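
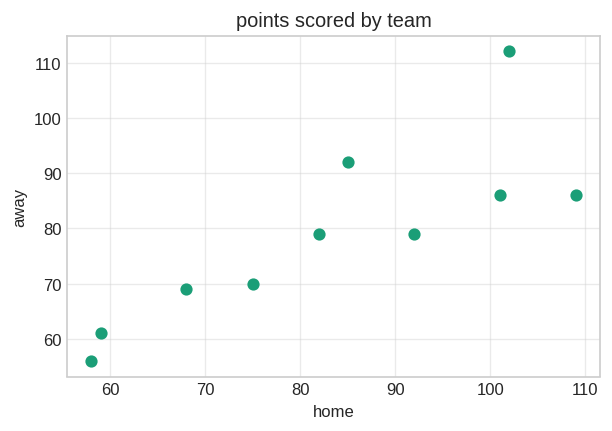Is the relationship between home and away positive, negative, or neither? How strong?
positive, strong

Points are positively correlated; strong (|r| ≈ 0.8).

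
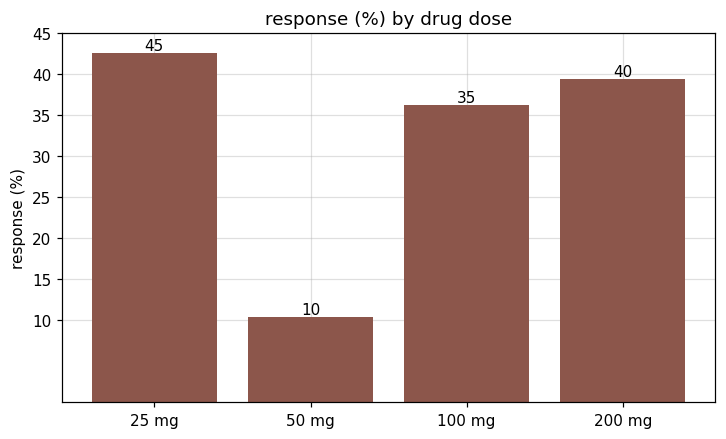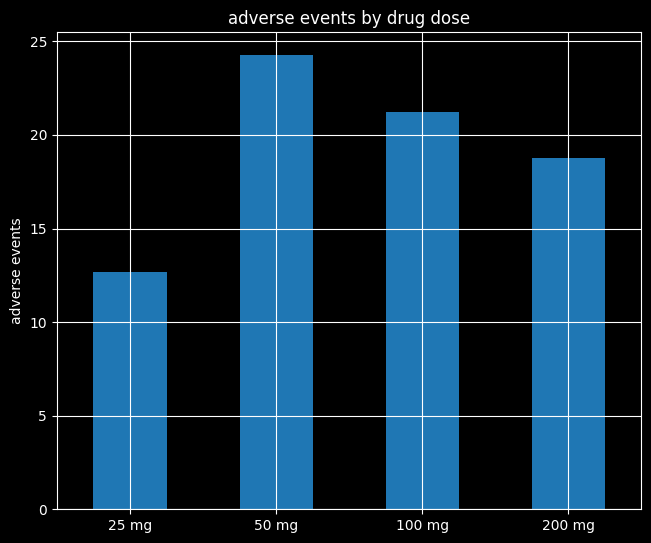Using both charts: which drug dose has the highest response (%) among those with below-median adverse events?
Chart 2 median adverse events ≈ 20; below-median drug doses: 25 mg, 200 mg. Among those, 25 mg has the highest response (%) (≈ 45).

25 mg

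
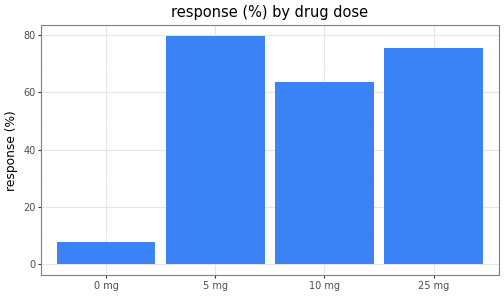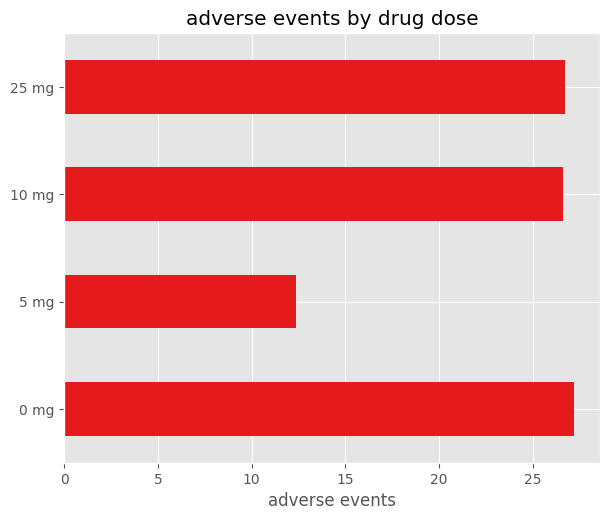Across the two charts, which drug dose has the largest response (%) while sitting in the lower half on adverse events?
Chart 2 median adverse events ≈ 25; below-median drug doses: 5 mg, 10 mg. Among those, 5 mg has the highest response (%) (≈ 80).

5 mg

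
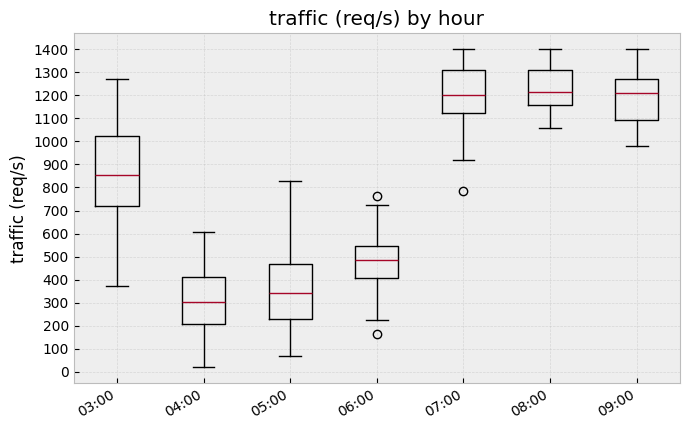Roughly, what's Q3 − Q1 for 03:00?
Q3 ≈ 1000, Q1 ≈ 700; IQR ≈ 300.

≈ 300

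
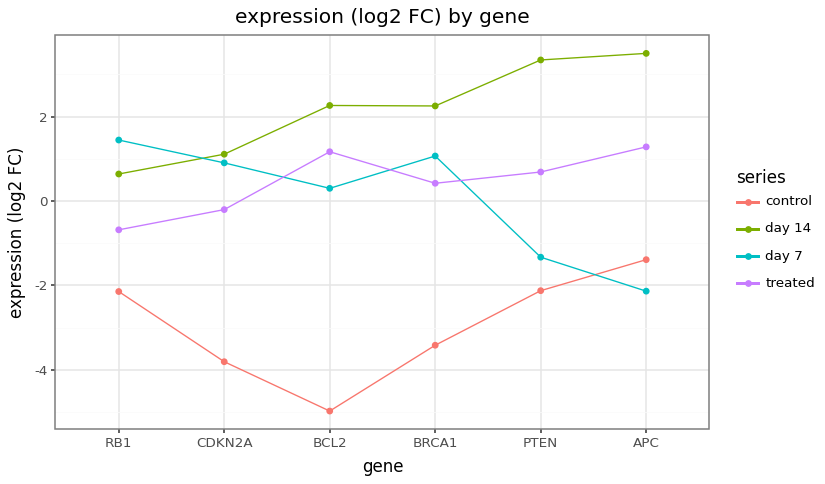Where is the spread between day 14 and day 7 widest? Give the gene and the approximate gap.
APC: day 14 ≈ 3, day 7 ≈ -2 → gap ≈ 5. Next-largest (PTEN) is only ≈ 4.

APC, ≈ 5 log2 FC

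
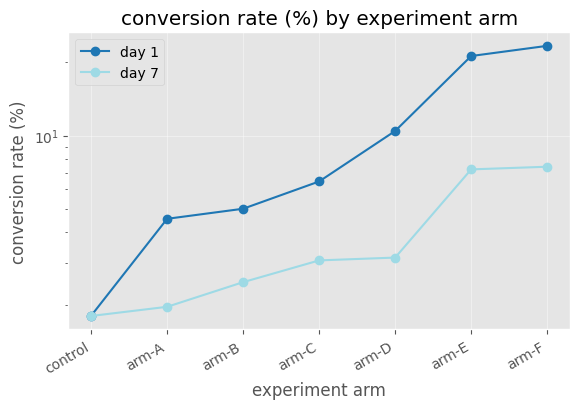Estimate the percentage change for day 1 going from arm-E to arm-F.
arm-E ≈ 22, arm-F ≈ 24; (24 − 22) / 22 ≈ +9.1%.

≈ +9.1%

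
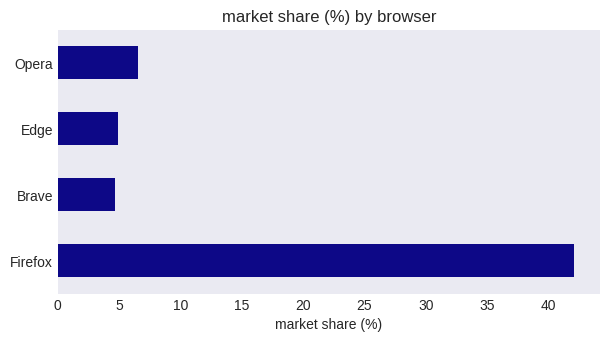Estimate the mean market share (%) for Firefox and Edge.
(40 + 5) / 2 ≈ 22.

≈ 22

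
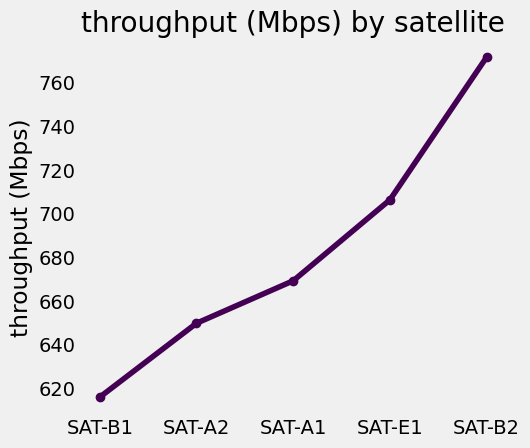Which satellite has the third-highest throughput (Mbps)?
Top 4: SAT-B2 ≈ 780, SAT-E1 ≈ 700, SAT-A1 ≈ 660, SAT-A2 ≈ 640.

SAT-A1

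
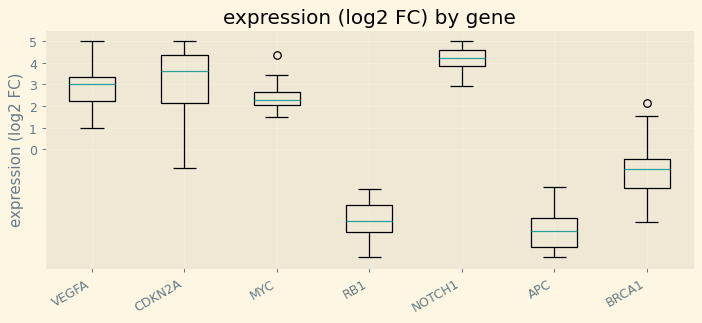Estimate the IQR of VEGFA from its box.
≈ 1

Q3 ≈ 3, Q1 ≈ 2; IQR ≈ 1.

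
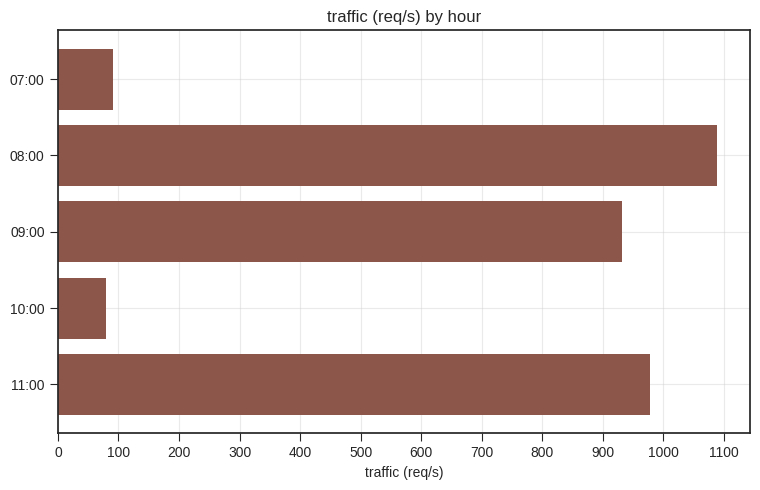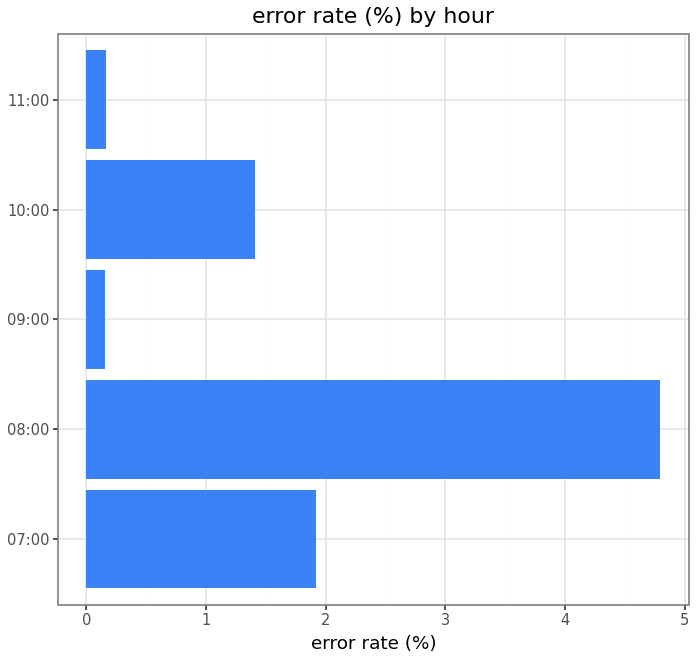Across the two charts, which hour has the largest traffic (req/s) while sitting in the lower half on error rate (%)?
Chart 2 median error rate (%) ≈ 1.5; below-median hours: 09:00, 11:00. Among those, 11:00 has the highest traffic (req/s) (≈ 1000).

11:00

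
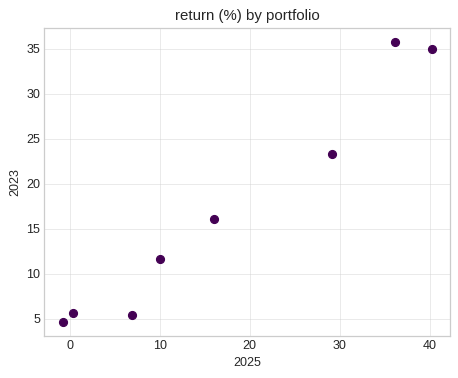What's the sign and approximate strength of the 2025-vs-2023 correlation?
positive, strong

Points are positively correlated; strong (|r| ≈ 1.0).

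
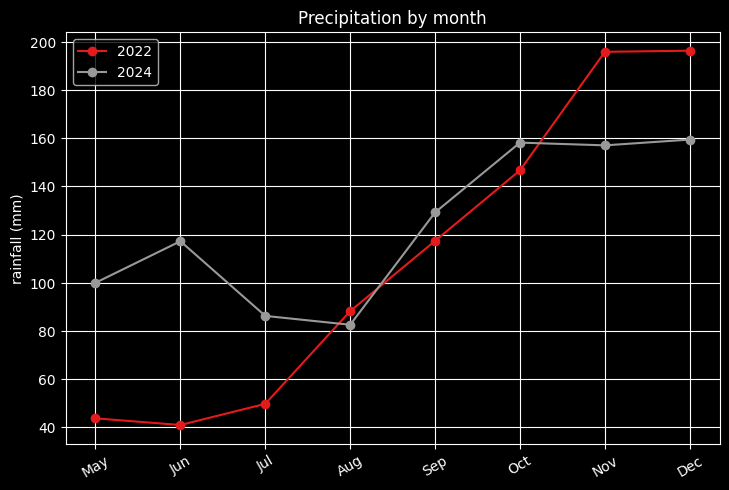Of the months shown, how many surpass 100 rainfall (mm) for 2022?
Above 100: Sep, Oct, Nov, Dec.

4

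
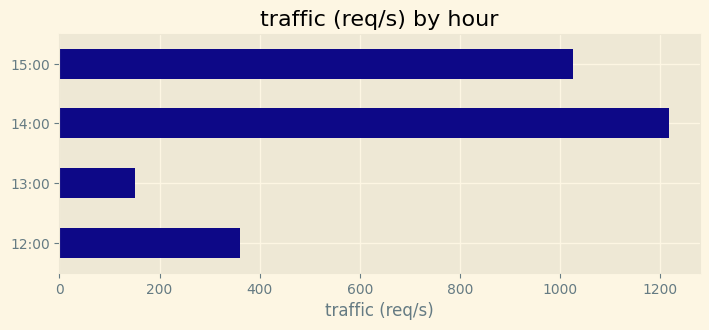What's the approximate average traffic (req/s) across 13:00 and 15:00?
(200 + 1000) / 2 ≈ 600.

≈ 600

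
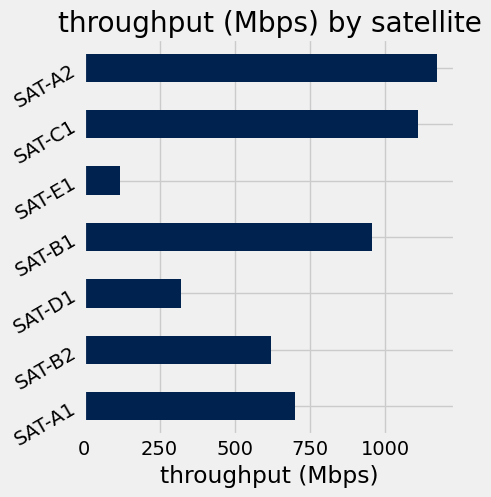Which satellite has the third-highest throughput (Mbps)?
SAT-B1

Top 4: SAT-A2 ≈ 1200, SAT-C1 ≈ 1100, SAT-B1 ≈ 1000, SAT-A1 ≈ 700.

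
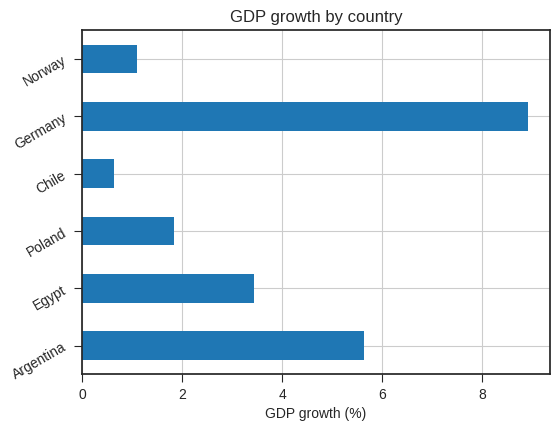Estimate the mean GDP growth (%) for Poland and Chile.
(2 + 1) / 2 ≈ 2.

≈ 2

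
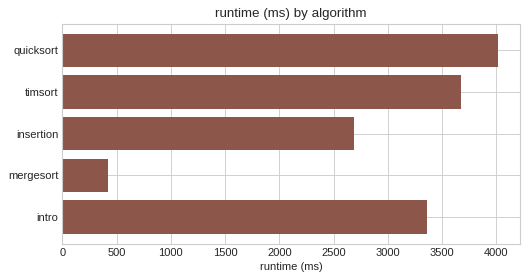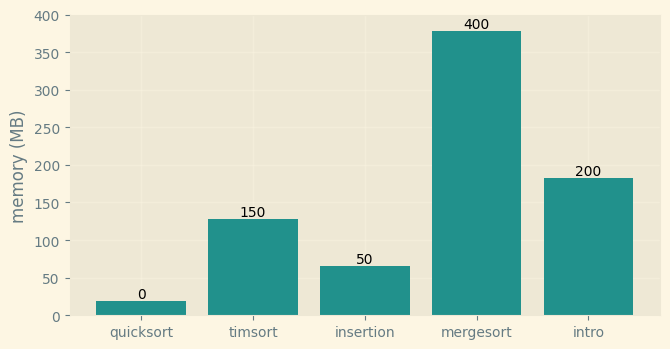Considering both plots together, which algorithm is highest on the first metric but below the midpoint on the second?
Chart 2 median memory (MB) ≈ 150; below-median algorithms: quicksort, insertion. Among those, quicksort has the highest runtime (ms) (≈ 4000).

quicksort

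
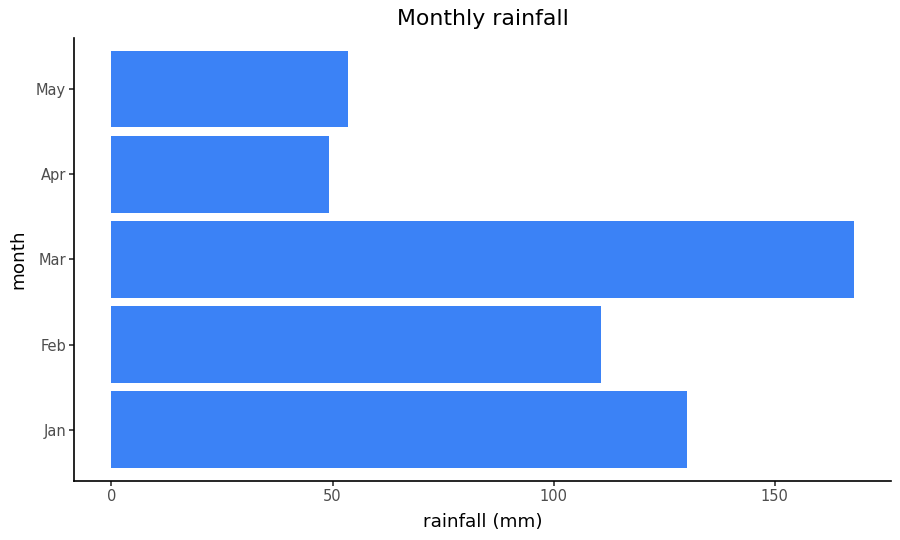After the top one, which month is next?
Jan

Top 3: Mar ≈ 160, Jan ≈ 140, Feb ≈ 120.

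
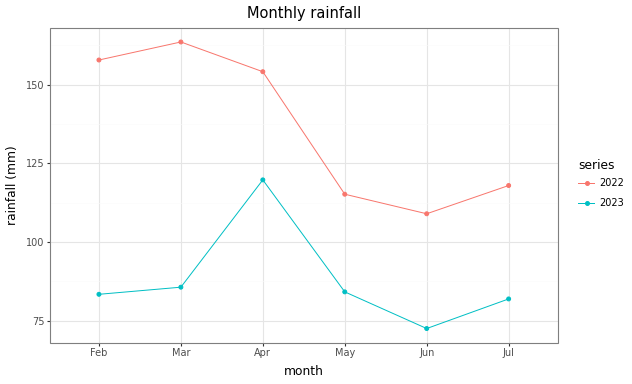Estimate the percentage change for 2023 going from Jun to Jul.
≈ +14.3%

Jun ≈ 70, Jul ≈ 80; (80 − 70) / 70 ≈ +14.3%.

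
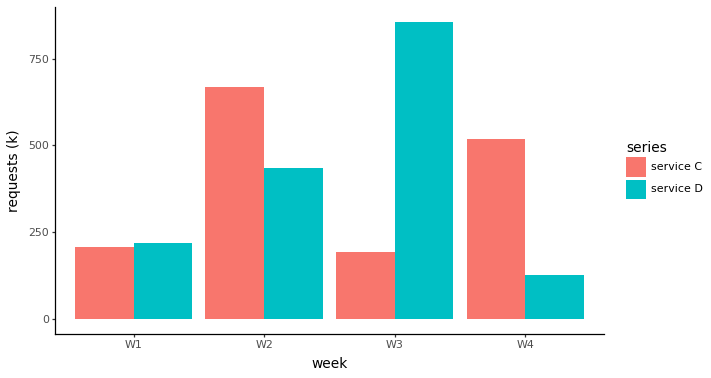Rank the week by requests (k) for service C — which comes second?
W4

Top 3 for service C: W2 ≈ 700, W4 ≈ 500, W1 ≈ 200.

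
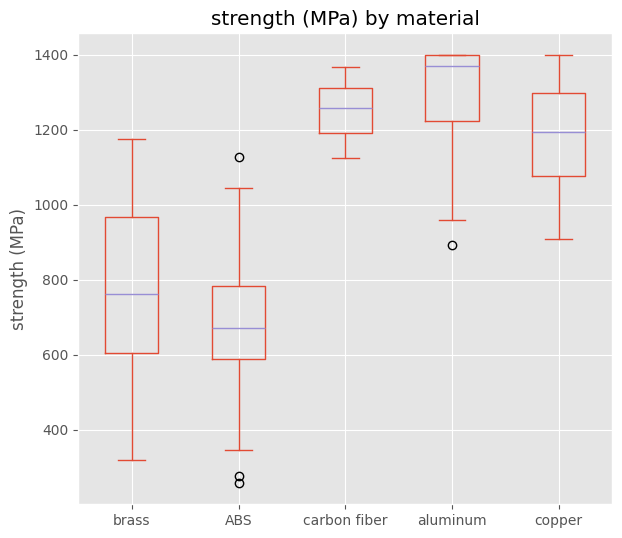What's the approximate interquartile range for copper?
Q3 ≈ 1300, Q1 ≈ 1100; IQR ≈ 200.

≈ 200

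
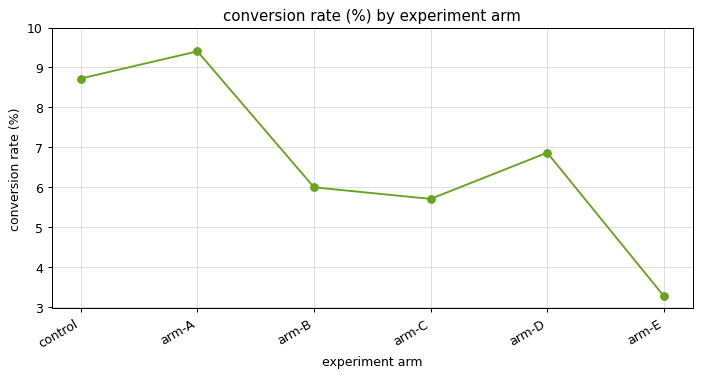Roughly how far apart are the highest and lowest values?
Max arm-A ≈ 9, min arm-E ≈ 3; range ≈ 6.

≈ 6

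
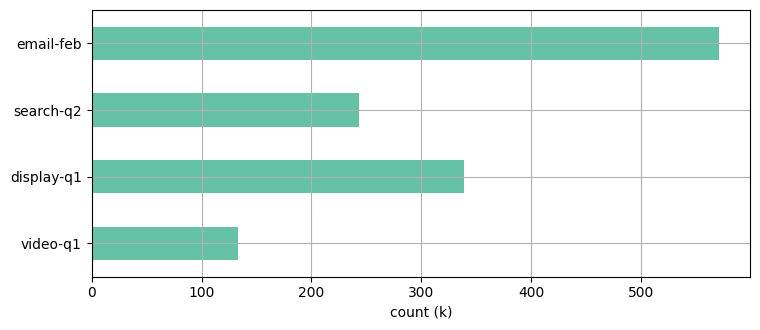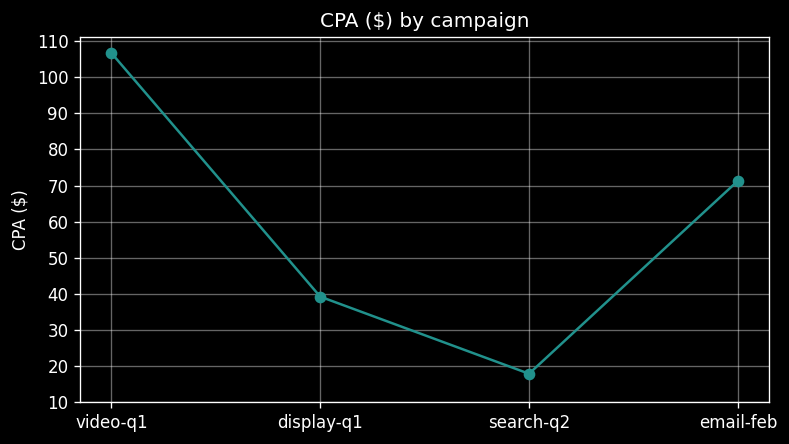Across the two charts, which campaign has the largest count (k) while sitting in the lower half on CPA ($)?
Chart 2 median CPA ($) ≈ 60; below-median campaigns: display-q1, search-q2. Among those, display-q1 has the highest count (k) (≈ 300).

display-q1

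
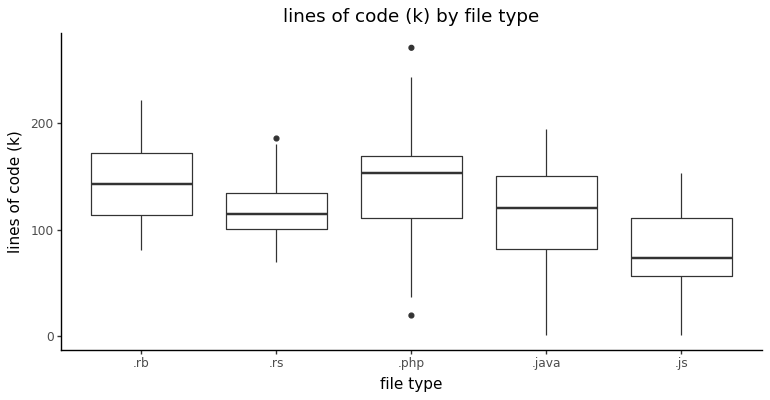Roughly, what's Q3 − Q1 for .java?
≈ 70

Q3 ≈ 150, Q1 ≈ 80; IQR ≈ 70.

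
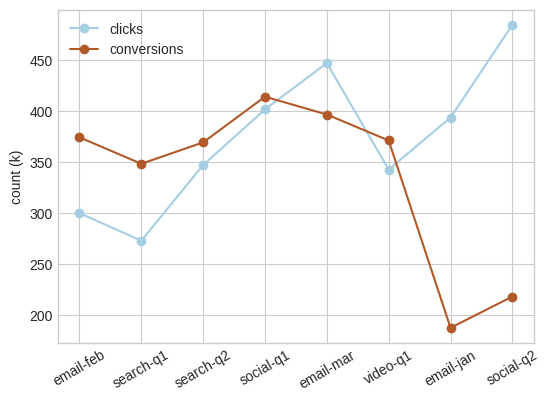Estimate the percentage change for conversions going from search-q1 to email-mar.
search-q1 ≈ 350, email-mar ≈ 400; (400 − 350) / 350 ≈ +14.3%.

≈ +14.3%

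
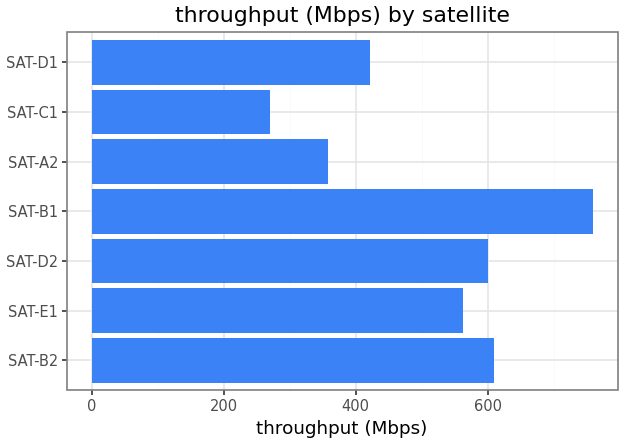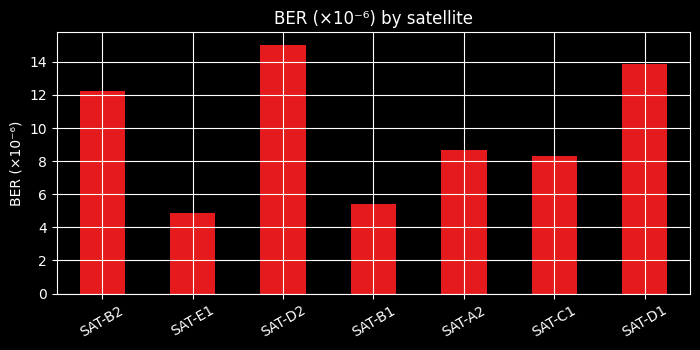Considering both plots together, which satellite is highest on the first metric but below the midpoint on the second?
SAT-B1

Chart 2 median BER (×10⁻⁶) ≈ 8; below-median satellites: SAT-E1, SAT-B1, SAT-C1. Among those, SAT-B1 has the highest throughput (Mbps) (≈ 800).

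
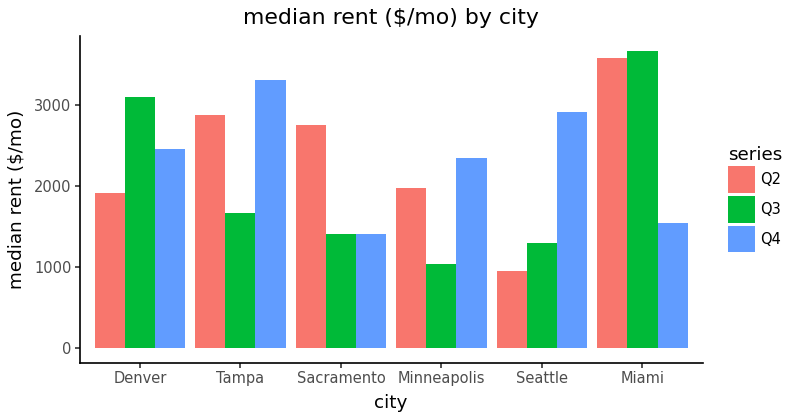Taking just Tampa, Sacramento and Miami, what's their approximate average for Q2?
(3000 + 3000 + 3500) / 3 ≈ 3167.

≈ 3167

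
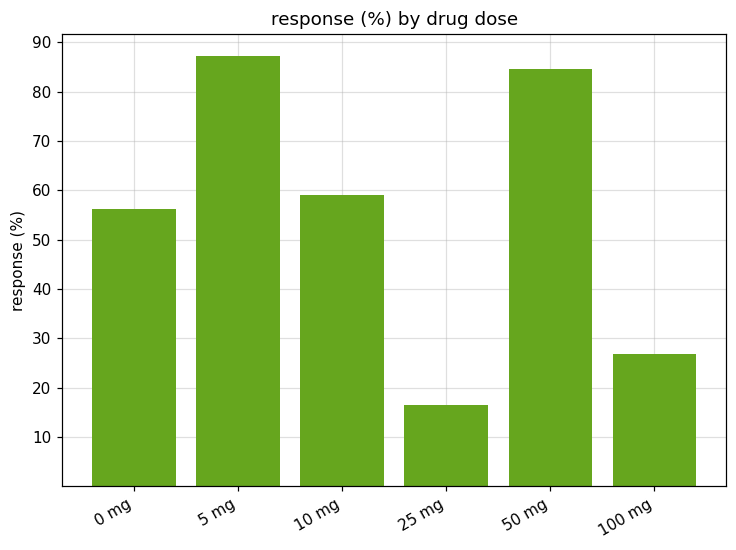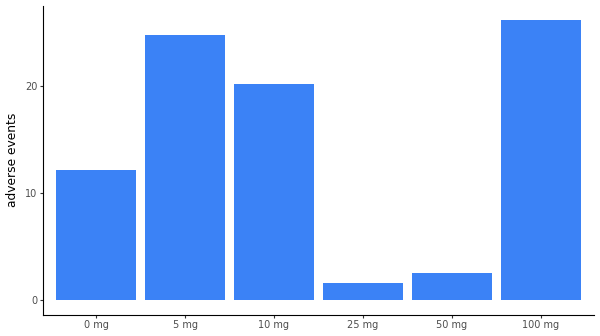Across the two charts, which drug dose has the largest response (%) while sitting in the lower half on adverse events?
Chart 2 median adverse events ≈ 15; below-median drug doses: 0 mg, 25 mg, 50 mg. Among those, 50 mg has the highest response (%) (≈ 80).

50 mg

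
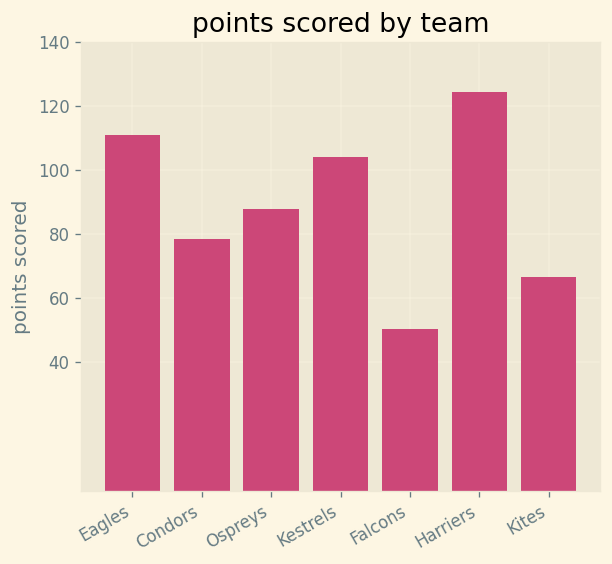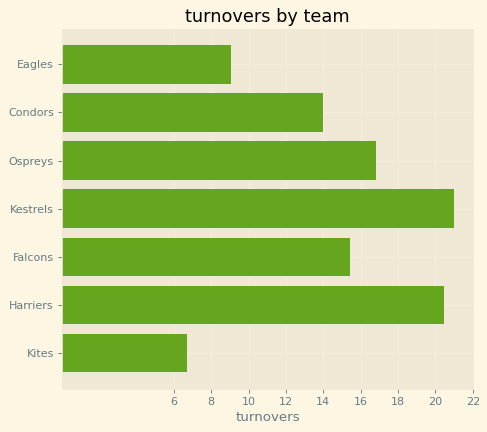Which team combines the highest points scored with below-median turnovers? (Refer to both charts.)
Eagles

Chart 2 median turnovers ≈ 16; below-median teams: Eagles, Condors, Kites. Among those, Eagles has the highest points scored (≈ 120).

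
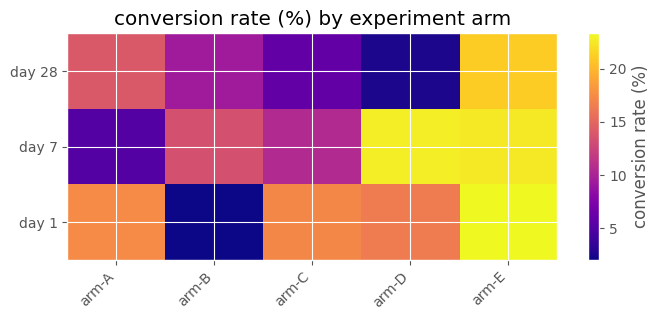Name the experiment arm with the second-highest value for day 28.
Top 3 for day 28: arm-E ≈ 22, arm-A ≈ 14, arm-B ≈ 10.

arm-A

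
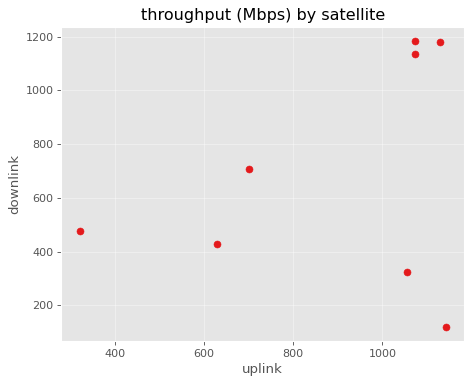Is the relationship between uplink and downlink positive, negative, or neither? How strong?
Points are positively correlated; weak (|r| ≈ 0.3).

positive, weak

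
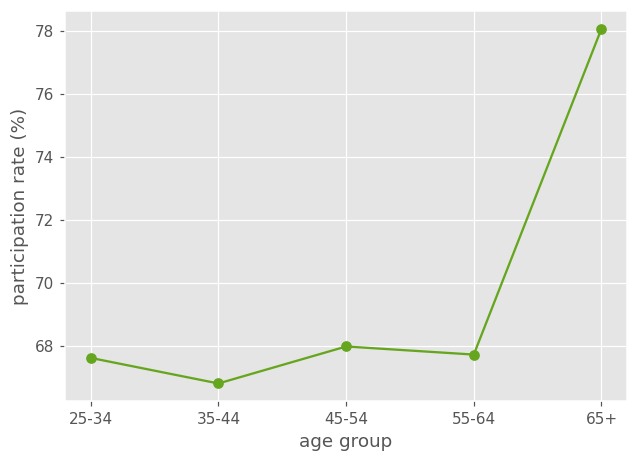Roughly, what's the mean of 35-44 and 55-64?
(67 + 68) / 2 ≈ 68.

≈ 68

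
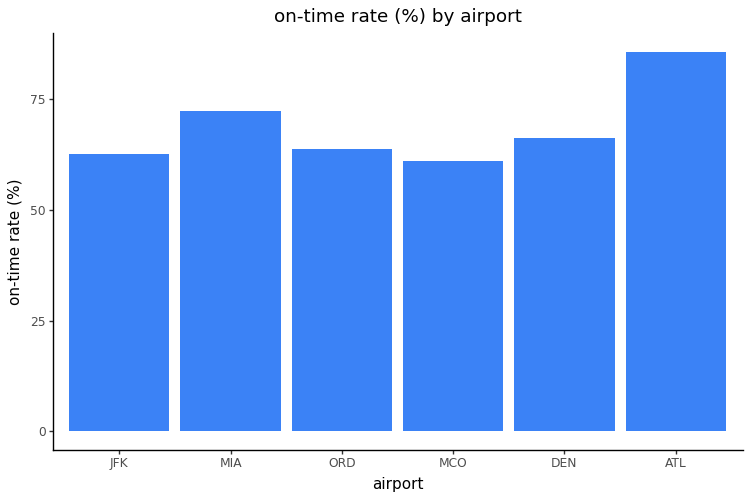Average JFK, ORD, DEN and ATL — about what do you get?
(60 + 60 + 70 + 90) / 4 ≈ 70.

≈ 70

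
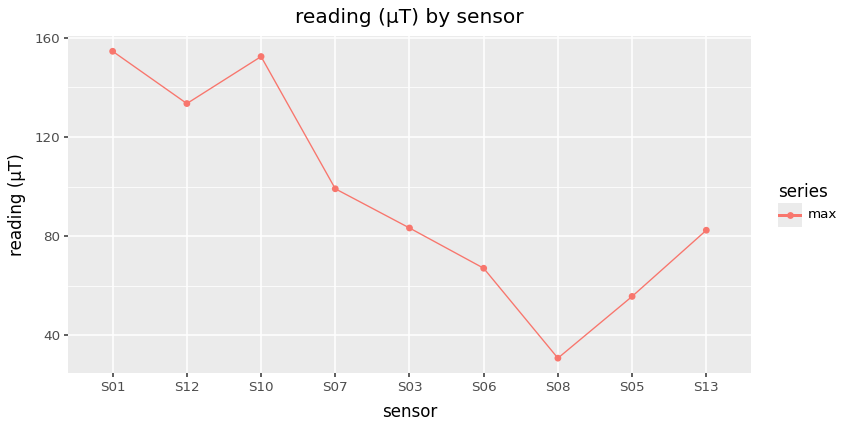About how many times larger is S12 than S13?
S12 ≈ 140, S13 ≈ 80; 140/80 ≈ 1.75.

≈ 1.75×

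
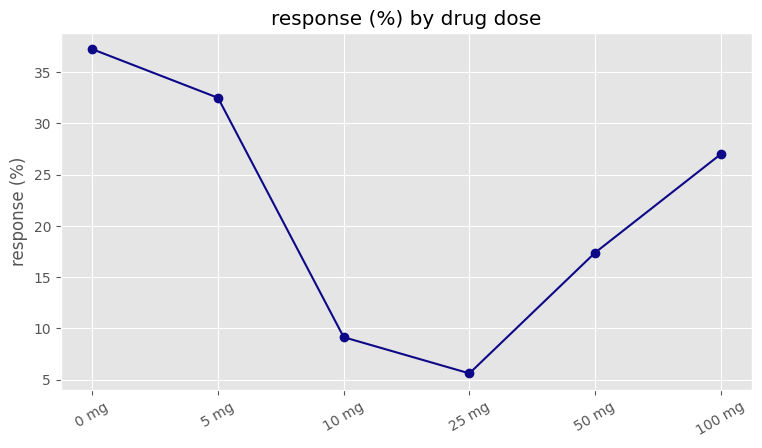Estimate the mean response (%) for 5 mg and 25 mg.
≈ 18

(30 + 5) / 2 ≈ 18.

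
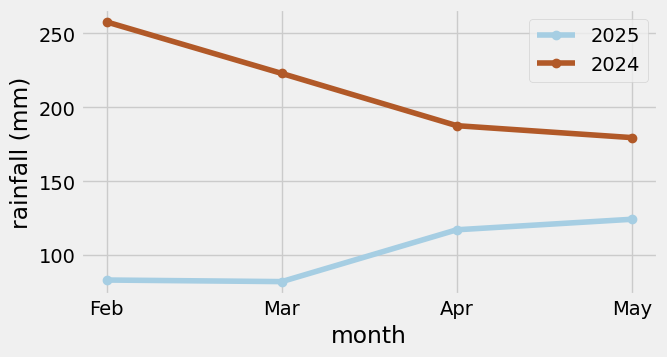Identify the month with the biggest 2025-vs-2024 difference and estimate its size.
Feb: 2025 ≈ 80, 2024 ≈ 260 → gap ≈ 180. Next-largest (Mar) is only ≈ 140.

Feb, ≈ 180 mm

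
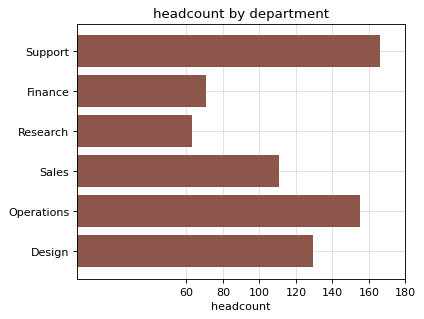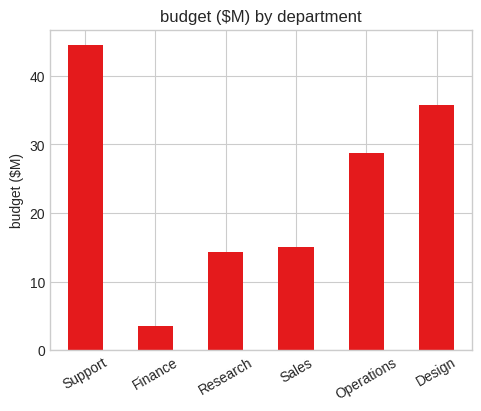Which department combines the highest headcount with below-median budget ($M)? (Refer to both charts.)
Chart 2 median budget ($M) ≈ 20; below-median departments: Finance, Research, Sales. Among those, Sales has the highest headcount (≈ 120).

Sales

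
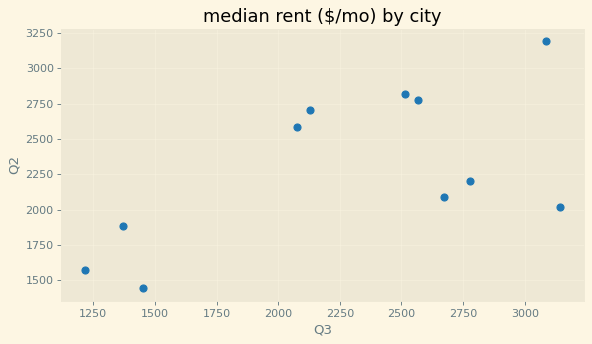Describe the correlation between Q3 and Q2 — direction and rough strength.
Points are positively correlated; moderate (|r| ≈ 0.6).

positive, moderate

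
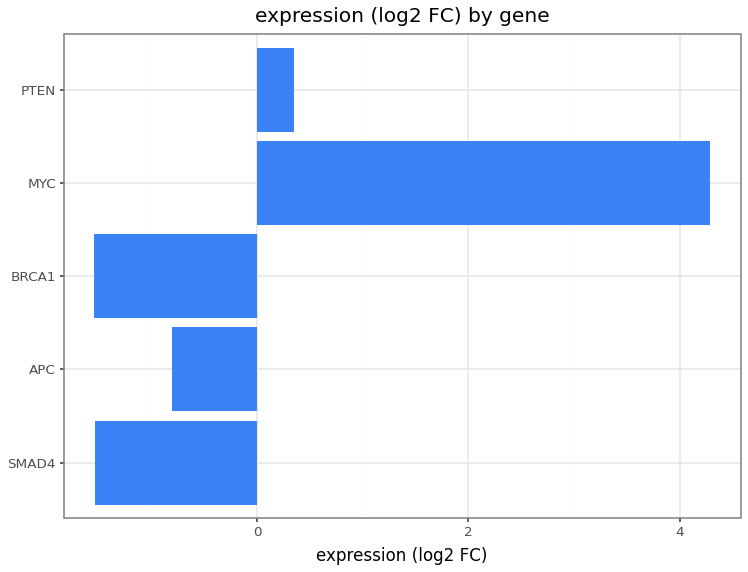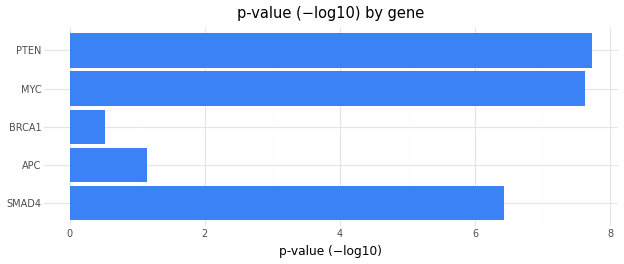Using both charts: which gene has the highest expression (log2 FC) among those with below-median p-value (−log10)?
APC

Chart 2 median p-value (−log10) ≈ 6; below-median genes: APC, BRCA1. Among those, APC has the highest expression (log2 FC) (≈ -1).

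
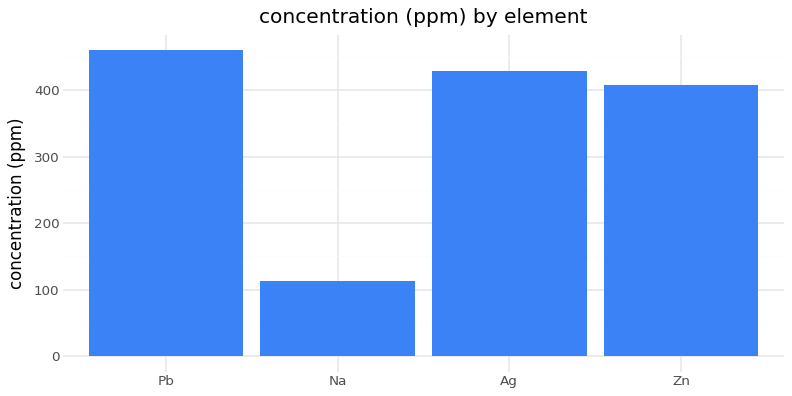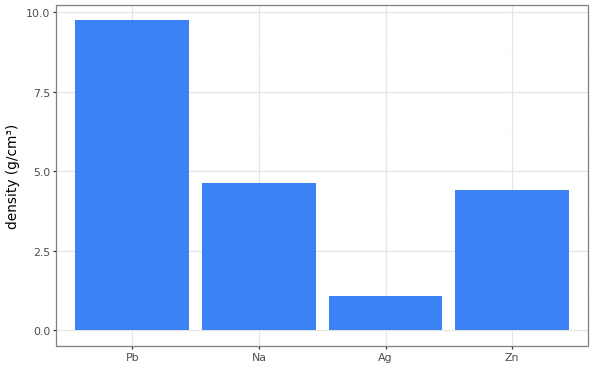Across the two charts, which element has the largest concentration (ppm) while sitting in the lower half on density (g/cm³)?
Chart 2 median density (g/cm³) ≈ 5; below-median elements: Ag, Zn. Among those, Ag has the highest concentration (ppm) (≈ 450).

Ag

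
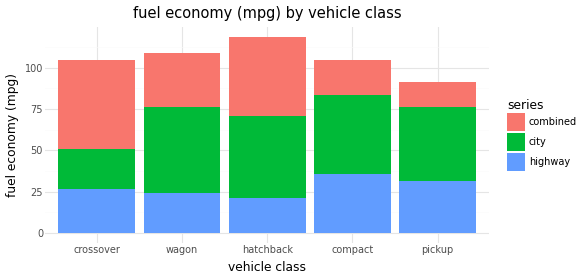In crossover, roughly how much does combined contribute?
combined top ≈ 100, bottom ≈ 50; segment ≈ 50.

≈ 50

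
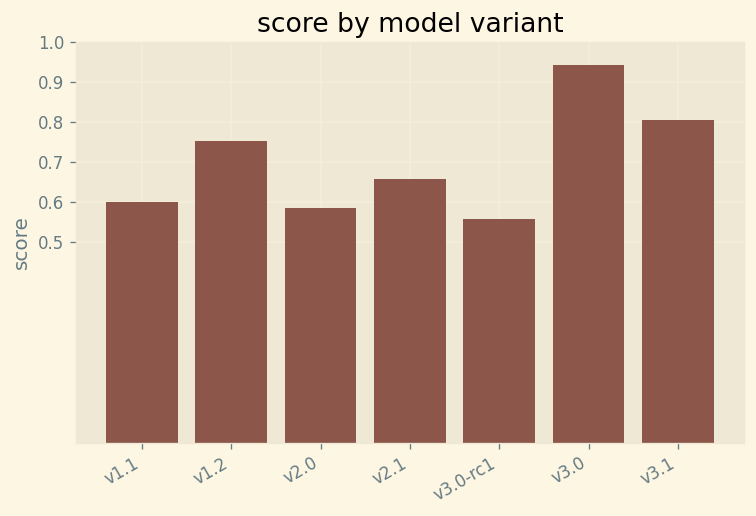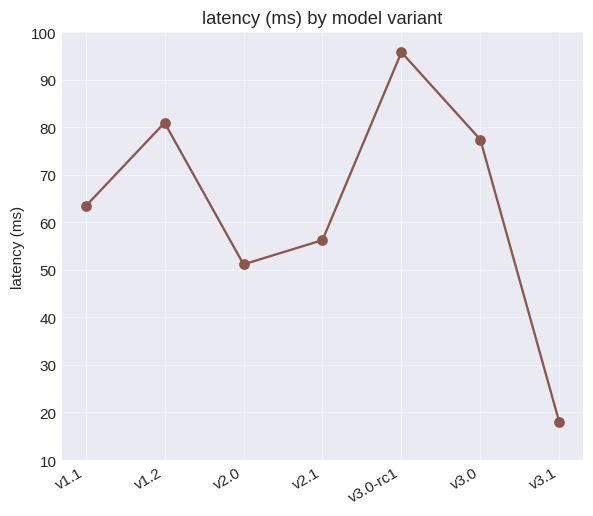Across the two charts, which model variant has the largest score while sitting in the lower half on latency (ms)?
Chart 2 median latency (ms) ≈ 60; below-median model variants: v2.0, v2.1, v3.1. Among those, v3.1 has the highest score (≈ 0.8).

v3.1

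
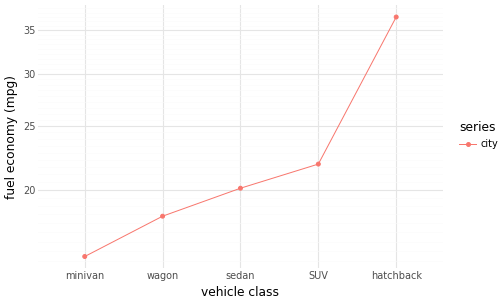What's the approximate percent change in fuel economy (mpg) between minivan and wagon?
≈ +12.5%

minivan ≈ 16, wagon ≈ 18; (18 − 16) / 16 ≈ +12.5%.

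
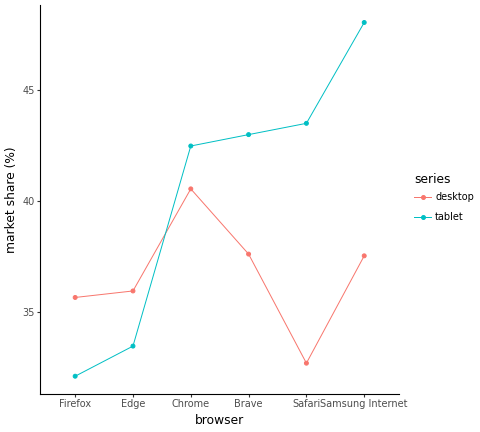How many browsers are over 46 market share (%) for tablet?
Above 46: Samsung Internet.

1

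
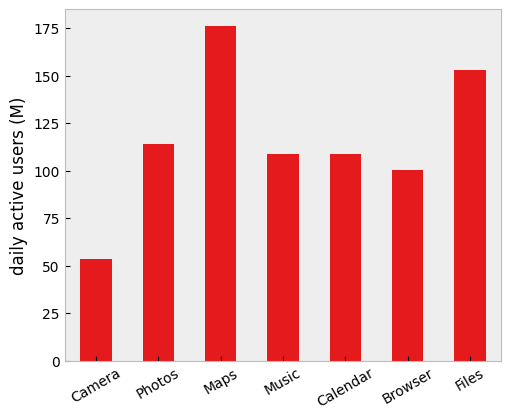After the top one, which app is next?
Files

Top 3: Maps ≈ 180, Files ≈ 160, Photos ≈ 120.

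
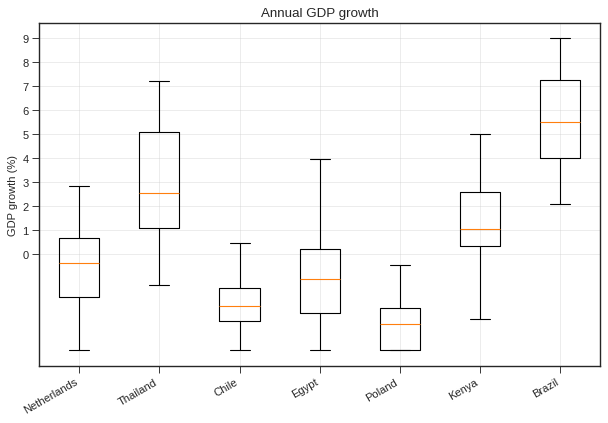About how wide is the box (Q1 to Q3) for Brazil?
≈ 3

Q3 ≈ 7, Q1 ≈ 4; IQR ≈ 3.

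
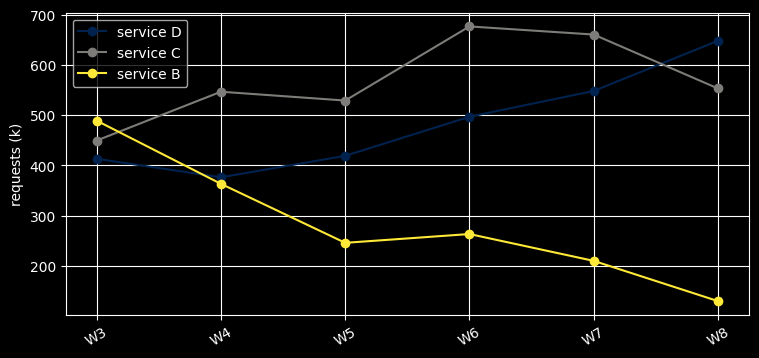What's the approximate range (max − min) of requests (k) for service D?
Max W8 ≈ 650, min W4 ≈ 400; range ≈ 250.

≈ 250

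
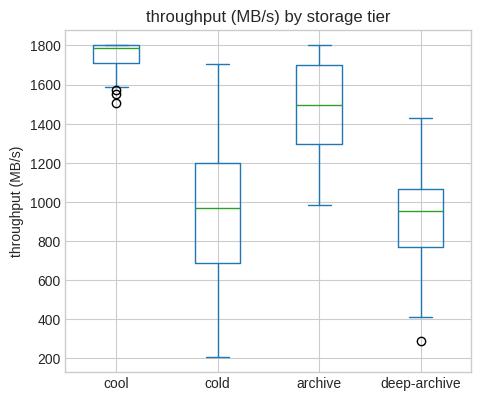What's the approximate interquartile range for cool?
Q3 ≈ 1800, Q1 ≈ 1700; IQR ≈ 100.

≈ 100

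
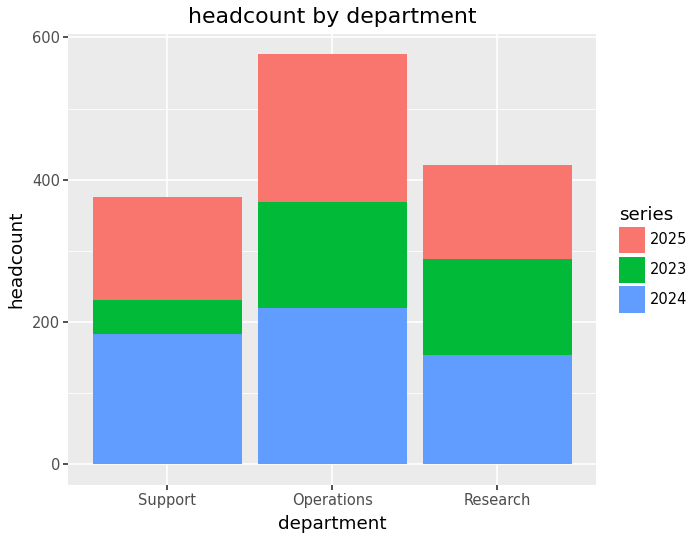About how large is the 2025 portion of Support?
2025 top ≈ 400, bottom ≈ 250; segment ≈ 150.

≈ 150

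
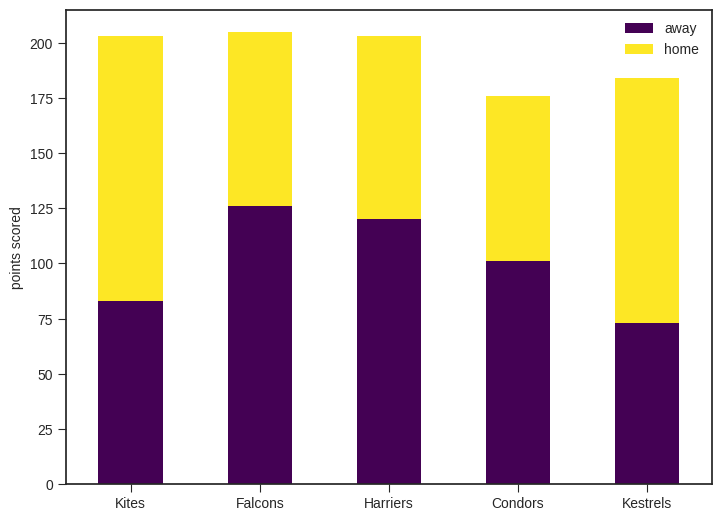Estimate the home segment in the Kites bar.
home top ≈ 200, bottom ≈ 80; segment ≈ 120.

≈ 120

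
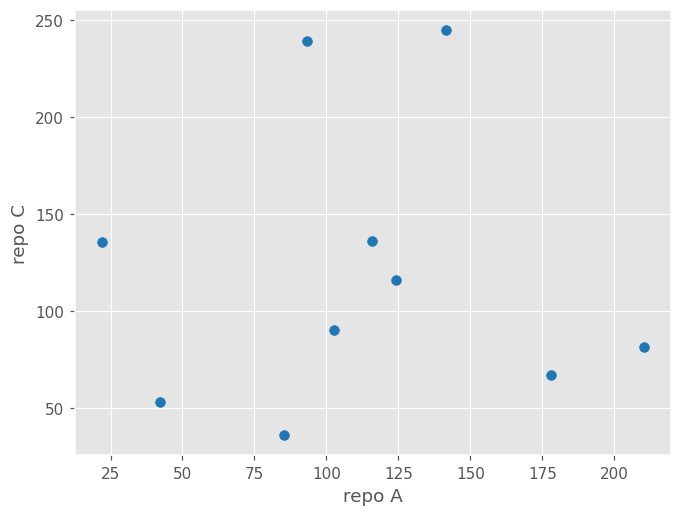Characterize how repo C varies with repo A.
no clear correlation

Points are roughly uncorrelated; weak (|r| ≈ 0.0).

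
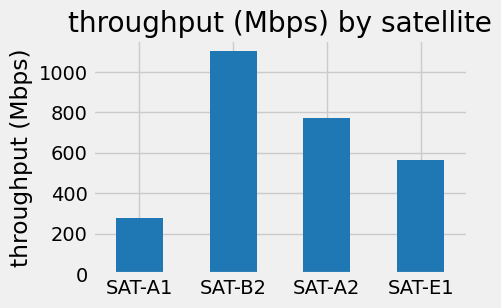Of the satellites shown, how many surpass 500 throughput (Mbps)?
Above 500: SAT-B2, SAT-A2, SAT-E1.

3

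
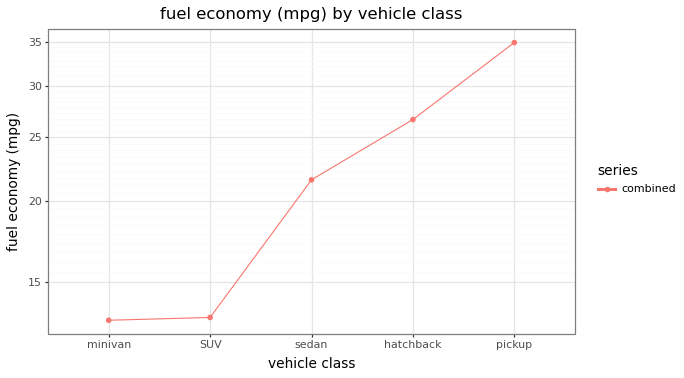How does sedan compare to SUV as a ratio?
≈ 1.57×

sedan ≈ 22, SUV ≈ 14; 22/14 ≈ 1.57.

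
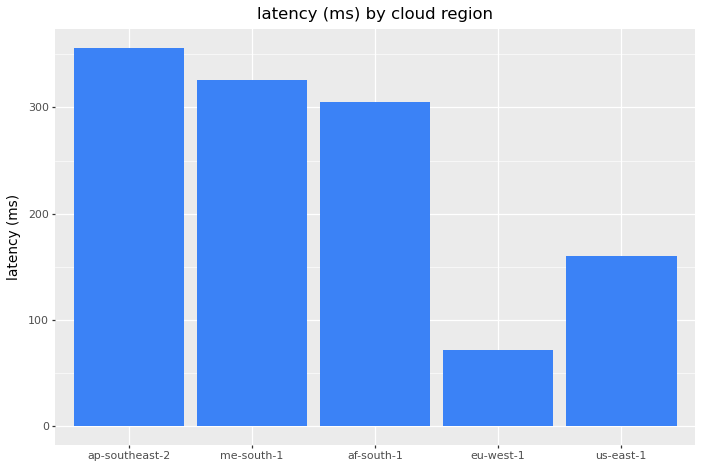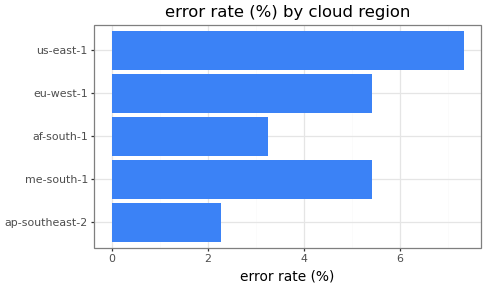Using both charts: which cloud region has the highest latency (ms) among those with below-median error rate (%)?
Chart 2 median error rate (%) ≈ 5; below-median cloud regions: ap-southeast-2, af-south-1. Among those, ap-southeast-2 has the highest latency (ms) (≈ 350).

ap-southeast-2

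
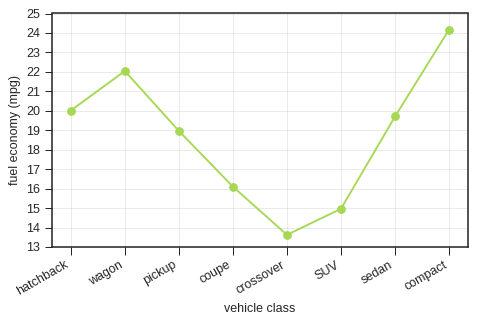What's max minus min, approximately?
Max compact ≈ 24, min crossover ≈ 14; range ≈ 10.

≈ 10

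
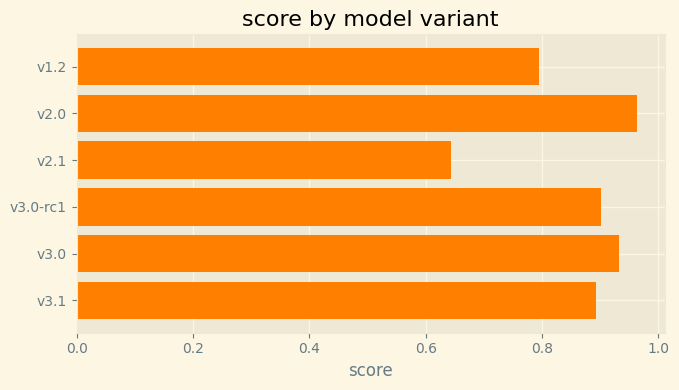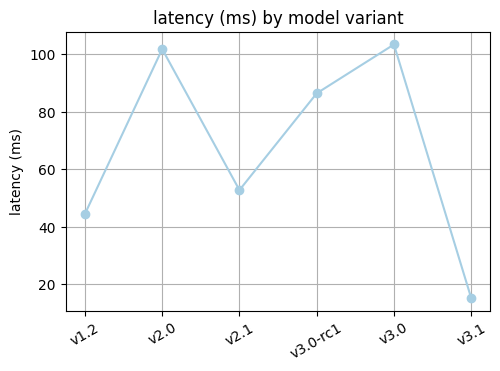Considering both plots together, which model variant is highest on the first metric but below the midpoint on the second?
v3.1

Chart 2 median latency (ms) ≈ 70; below-median model variants: v1.2, v2.1, v3.1. Among those, v3.1 has the highest score (≈ 0.9).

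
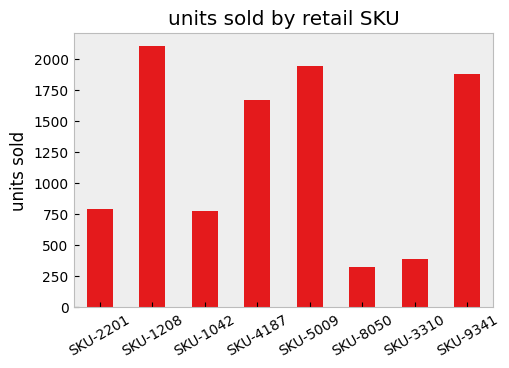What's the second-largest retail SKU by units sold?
Top 3: SKU-1208 ≈ 2200, SKU-5009 ≈ 2000, SKU-9341 ≈ 1800.

SKU-5009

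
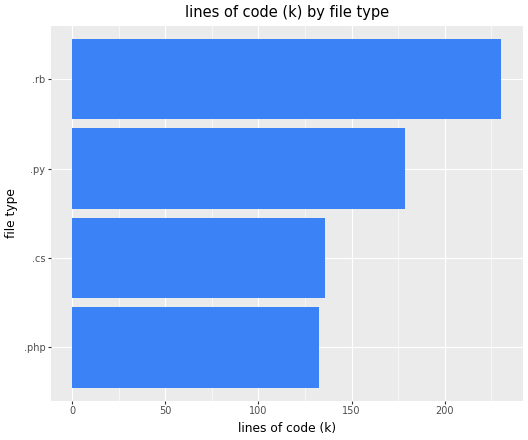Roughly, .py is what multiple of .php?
≈ 1.29×

.py ≈ 180, .php ≈ 140; 180/140 ≈ 1.29.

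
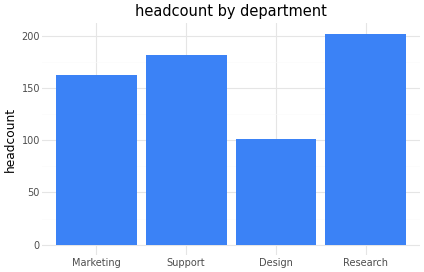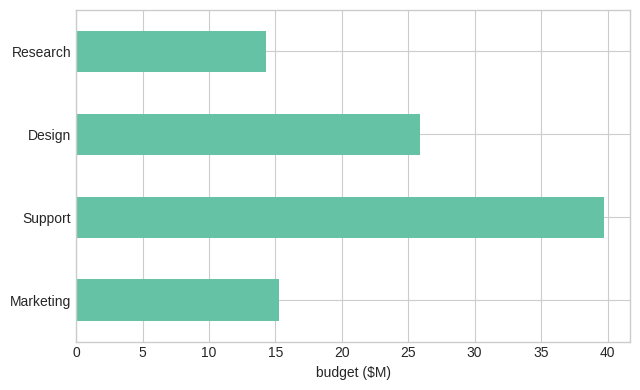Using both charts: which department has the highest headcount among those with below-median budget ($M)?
Chart 2 median budget ($M) ≈ 20; below-median departments: Marketing, Research. Among those, Research has the highest headcount (≈ 200).

Research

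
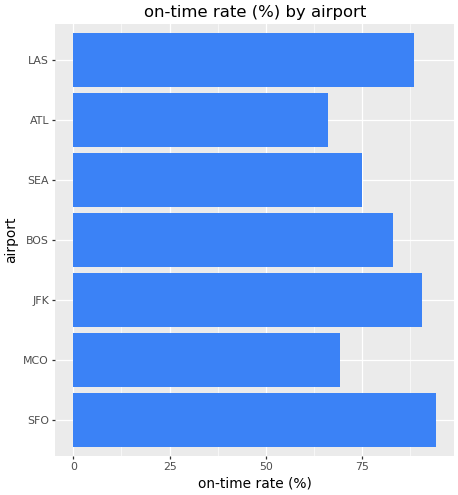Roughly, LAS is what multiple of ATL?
≈ 1.29×

LAS ≈ 90, ATL ≈ 70; 90/70 ≈ 1.29.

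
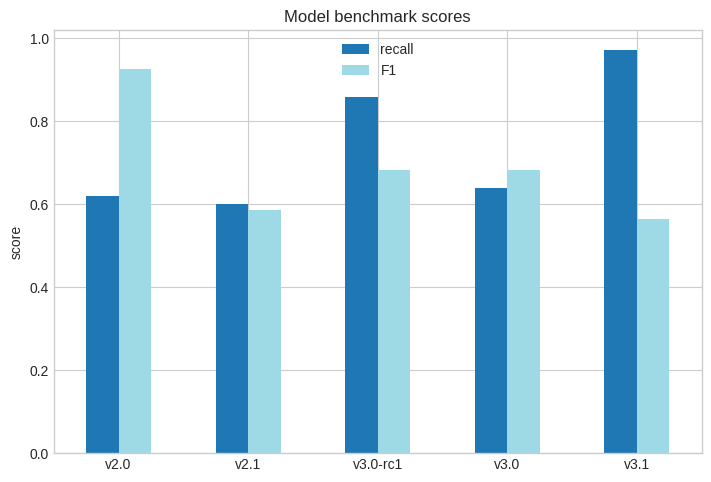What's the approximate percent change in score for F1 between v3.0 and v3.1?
≈ -14.3%

v3.0 ≈ 0.7, v3.1 ≈ 0.6; (0.6 − 0.7) / 0.7 ≈ -14.3%.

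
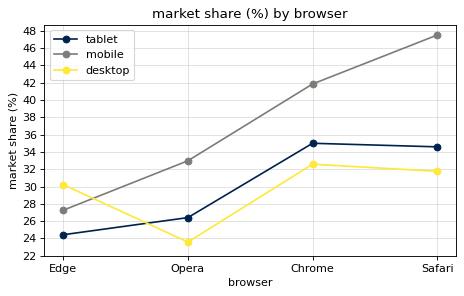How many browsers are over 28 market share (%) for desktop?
3

Above 28: Edge, Chrome, Safari.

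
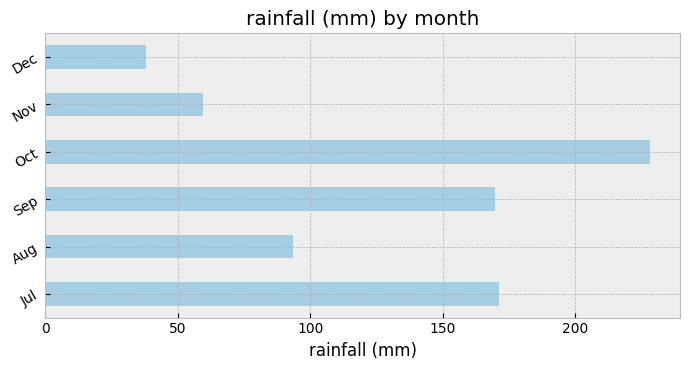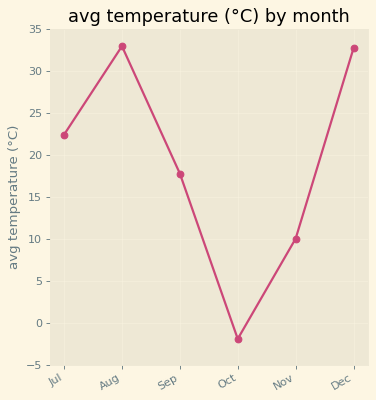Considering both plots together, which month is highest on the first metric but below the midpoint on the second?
Oct

Chart 2 median avg temperature (°C) ≈ 20; below-median months: Sep, Oct, Nov. Among those, Oct has the highest rainfall (mm) (≈ 225).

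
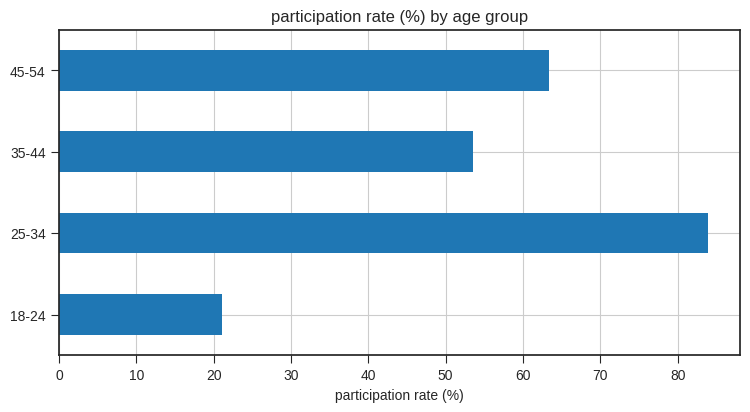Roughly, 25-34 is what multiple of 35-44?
25-34 ≈ 80, 35-44 ≈ 50; 80/50 ≈ 1.6.

≈ 1.6×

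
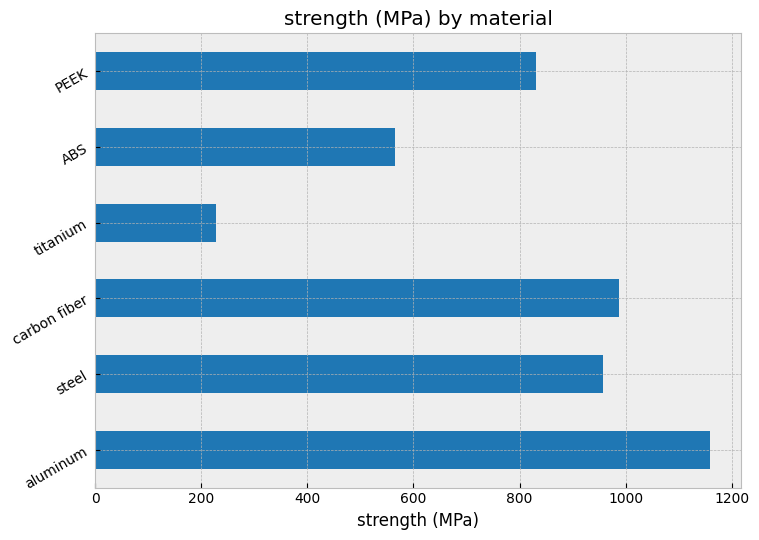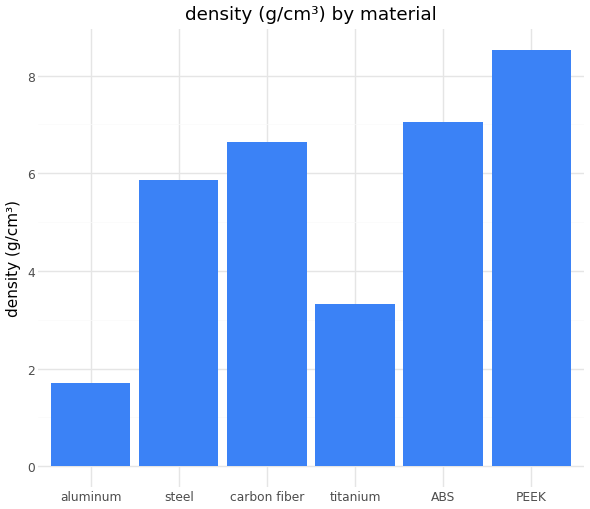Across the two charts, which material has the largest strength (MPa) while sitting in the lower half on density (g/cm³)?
Chart 2 median density (g/cm³) ≈ 6; below-median materials: aluminum, steel, titanium. Among those, aluminum has the highest strength (MPa) (≈ 1200).

aluminum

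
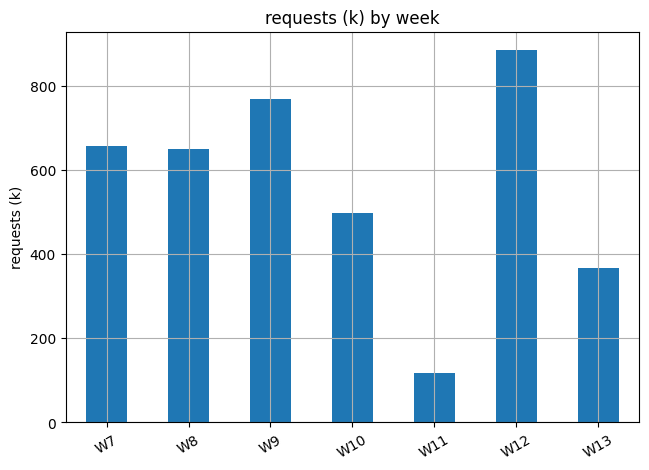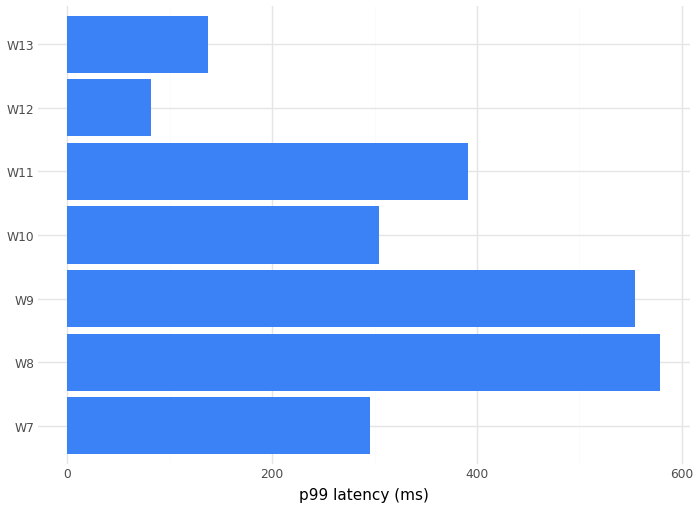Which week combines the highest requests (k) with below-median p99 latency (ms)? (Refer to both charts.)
W12

Chart 2 median p99 latency (ms) ≈ 300; below-median weeks: W7, W12, W13. Among those, W12 has the highest requests (k) (≈ 900).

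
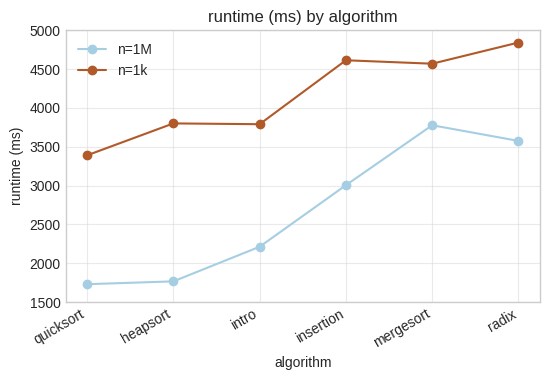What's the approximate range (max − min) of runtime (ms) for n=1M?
Max mergesort ≈ 4000, min quicksort ≈ 1500; range ≈ 2500.

≈ 2500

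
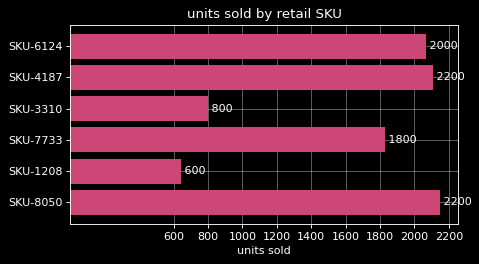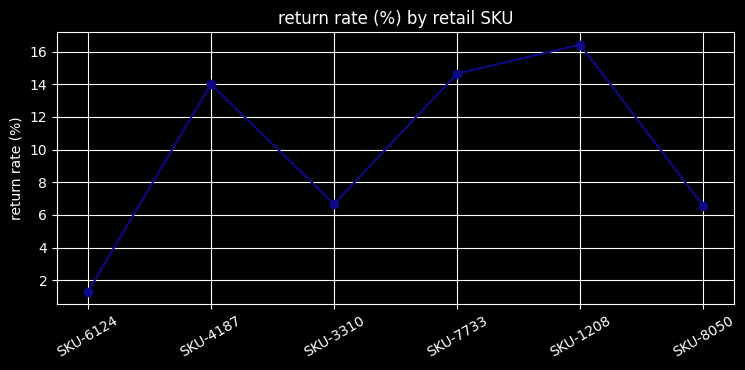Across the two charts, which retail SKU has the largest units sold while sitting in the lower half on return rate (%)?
SKU-8050

Chart 2 median return rate (%) ≈ 10; below-median retail SKUs: SKU-6124, SKU-3310, SKU-8050. Among those, SKU-8050 has the highest units sold (≈ 2200).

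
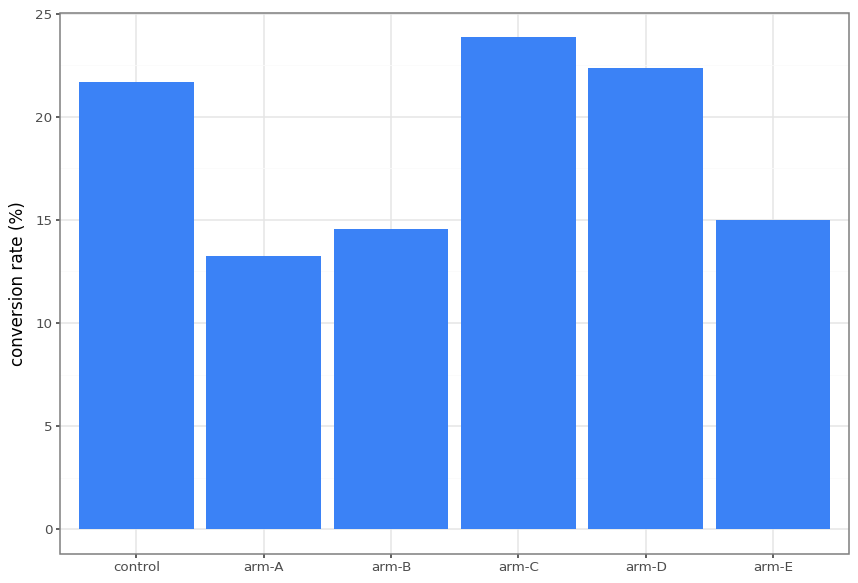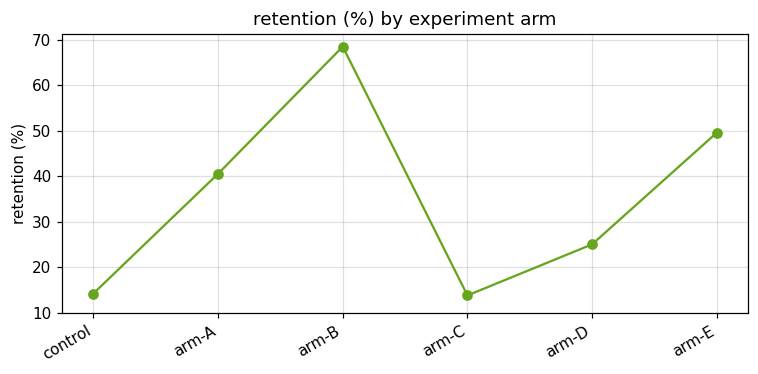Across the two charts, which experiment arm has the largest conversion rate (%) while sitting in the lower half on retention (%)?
arm-C

Chart 2 median retention (%) ≈ 30; below-median experiment arms: control, arm-C, arm-D. Among those, arm-C has the highest conversion rate (%) (≈ 25).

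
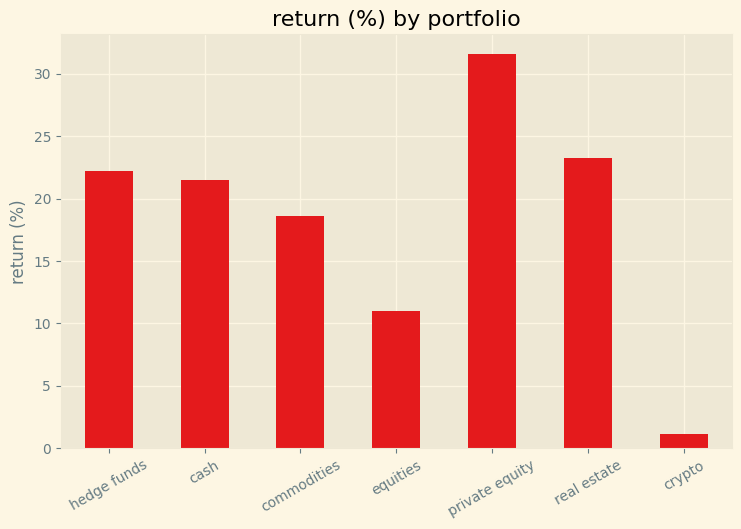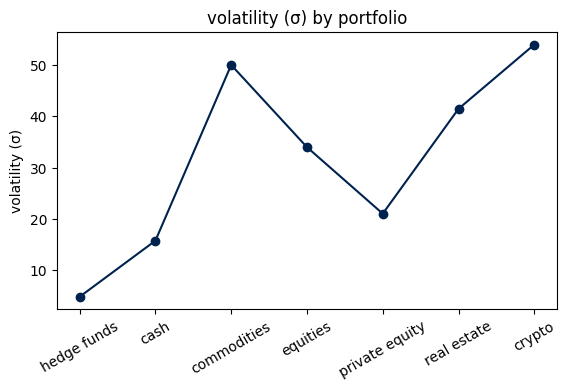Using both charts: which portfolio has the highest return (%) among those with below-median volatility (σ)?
private equity

Chart 2 median volatility (σ) ≈ 35; below-median portfolios: hedge funds, cash, private equity. Among those, private equity has the highest return (%) (≈ 30).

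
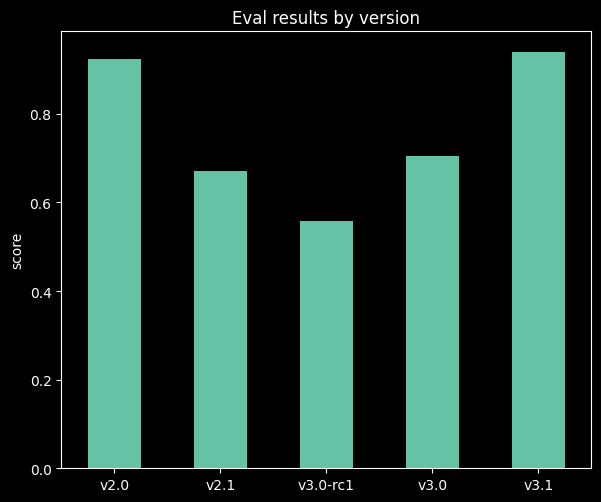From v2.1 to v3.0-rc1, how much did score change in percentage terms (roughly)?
v2.1 ≈ 0.7, v3.0-rc1 ≈ 0.6; (0.6 − 0.7) / 0.7 ≈ -14.3%.

≈ -14.3%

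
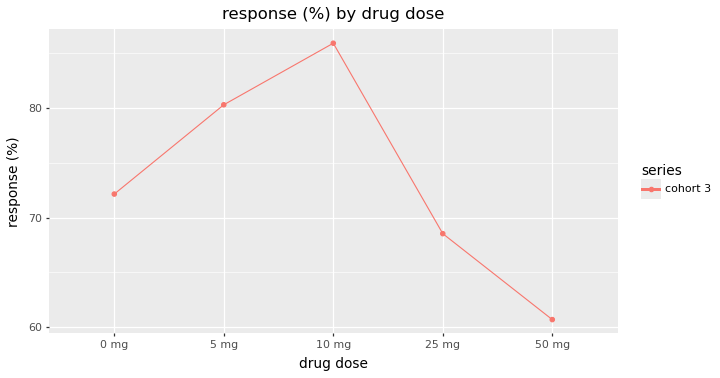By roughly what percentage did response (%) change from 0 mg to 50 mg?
0 mg ≈ 70, 50 mg ≈ 60; (60 − 70) / 70 ≈ -14.3%.

≈ -14.3%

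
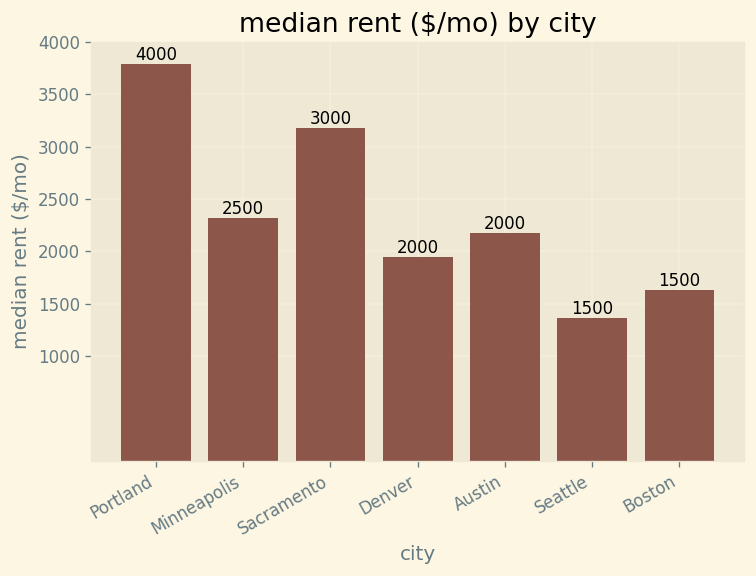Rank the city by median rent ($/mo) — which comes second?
Top 3: Portland ≈ 4000, Sacramento ≈ 3000, Minneapolis ≈ 2500.

Sacramento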